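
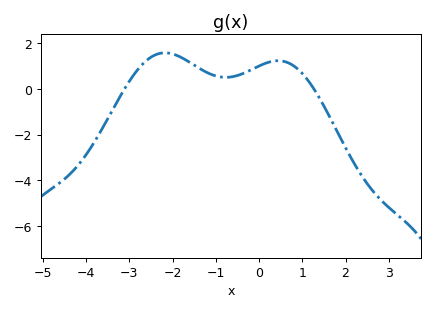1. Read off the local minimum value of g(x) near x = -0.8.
0.4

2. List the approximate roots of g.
-3.2, 1.2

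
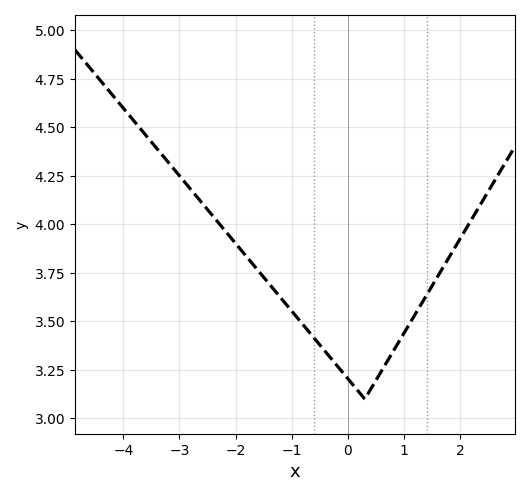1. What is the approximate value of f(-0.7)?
3.45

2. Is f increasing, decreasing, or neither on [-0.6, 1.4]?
neither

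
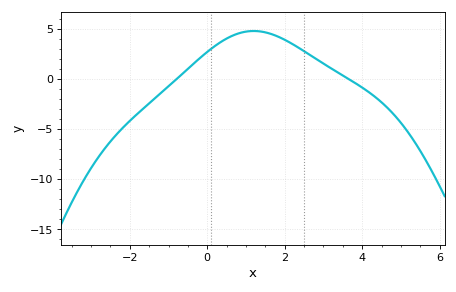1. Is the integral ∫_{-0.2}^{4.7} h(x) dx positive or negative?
positive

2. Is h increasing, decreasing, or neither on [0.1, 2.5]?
neither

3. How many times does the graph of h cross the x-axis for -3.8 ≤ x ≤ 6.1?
2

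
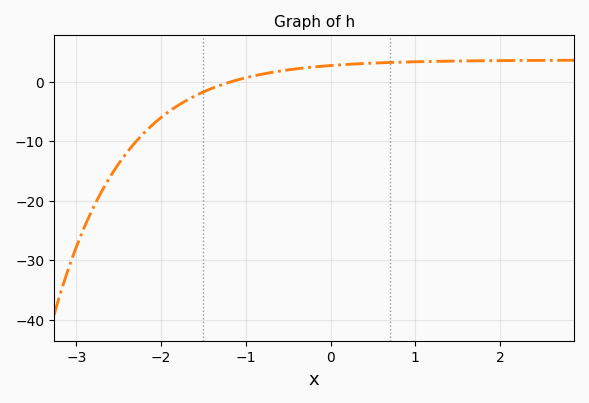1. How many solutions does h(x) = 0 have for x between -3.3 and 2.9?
1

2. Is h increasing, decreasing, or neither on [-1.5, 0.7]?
increasing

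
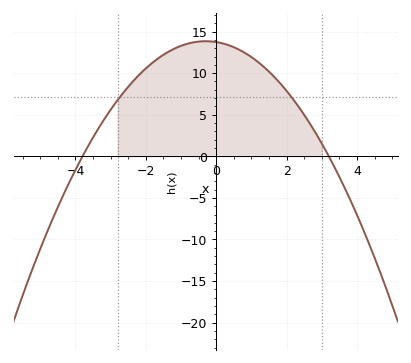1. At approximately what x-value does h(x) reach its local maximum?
-0.3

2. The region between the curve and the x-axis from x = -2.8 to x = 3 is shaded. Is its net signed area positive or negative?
positive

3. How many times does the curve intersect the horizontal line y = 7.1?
2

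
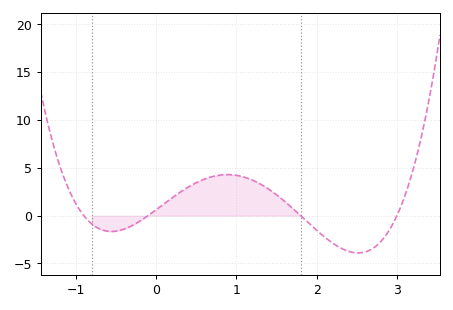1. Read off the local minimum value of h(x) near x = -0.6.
-1.5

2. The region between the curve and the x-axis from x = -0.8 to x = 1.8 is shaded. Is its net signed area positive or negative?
positive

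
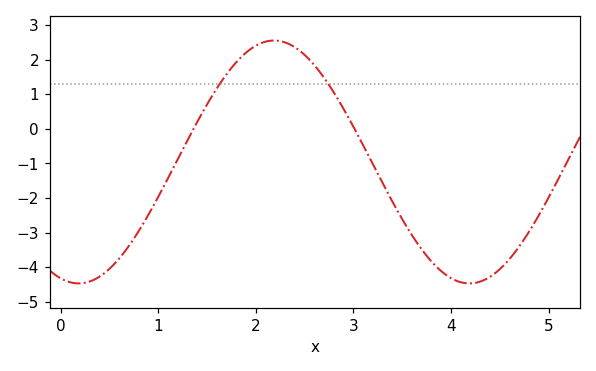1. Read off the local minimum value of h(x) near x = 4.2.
-4.47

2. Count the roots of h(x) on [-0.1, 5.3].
2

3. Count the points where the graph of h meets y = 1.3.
2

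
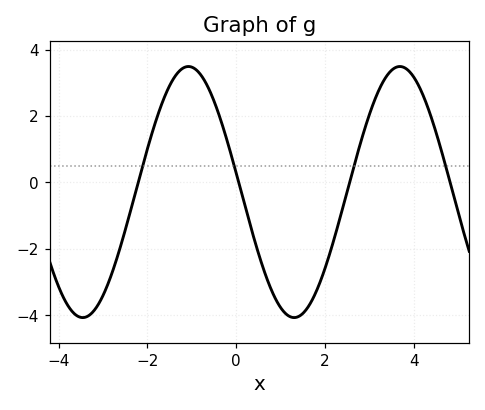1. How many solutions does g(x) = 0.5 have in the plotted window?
4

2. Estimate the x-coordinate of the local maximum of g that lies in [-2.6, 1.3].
-1.08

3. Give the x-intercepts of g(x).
-2.21, 0.056, 2.55, 4.82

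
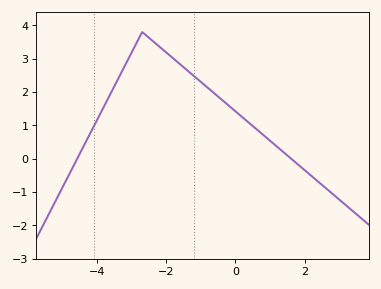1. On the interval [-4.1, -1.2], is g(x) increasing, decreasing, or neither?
neither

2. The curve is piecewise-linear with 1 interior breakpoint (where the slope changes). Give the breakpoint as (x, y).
(-2.7, 3.8)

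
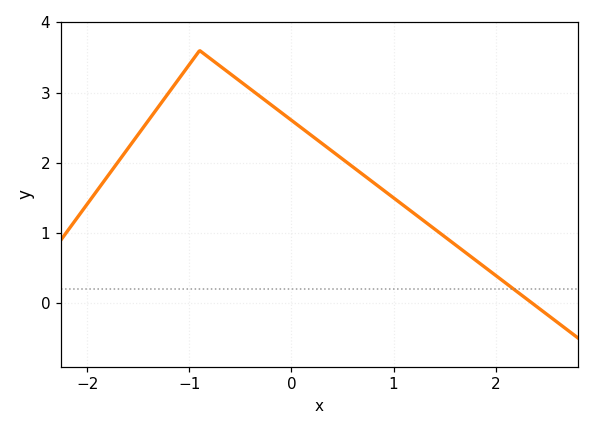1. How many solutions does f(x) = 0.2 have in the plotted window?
1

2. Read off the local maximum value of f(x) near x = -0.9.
3.6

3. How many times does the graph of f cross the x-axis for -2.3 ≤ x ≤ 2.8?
1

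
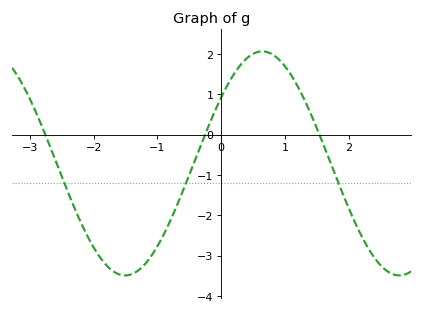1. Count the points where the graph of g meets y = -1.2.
3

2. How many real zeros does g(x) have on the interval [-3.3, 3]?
3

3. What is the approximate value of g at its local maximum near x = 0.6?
2.1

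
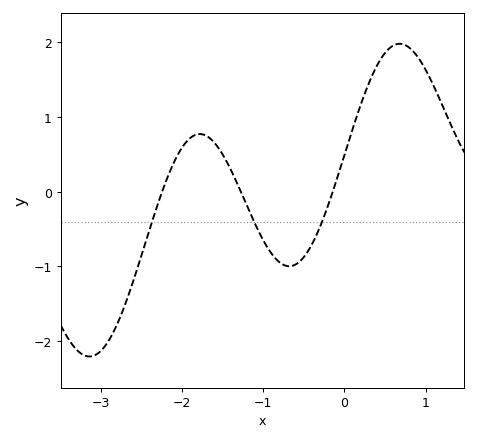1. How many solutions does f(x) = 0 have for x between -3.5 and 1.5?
3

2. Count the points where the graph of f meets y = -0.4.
3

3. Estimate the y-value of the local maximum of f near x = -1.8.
0.8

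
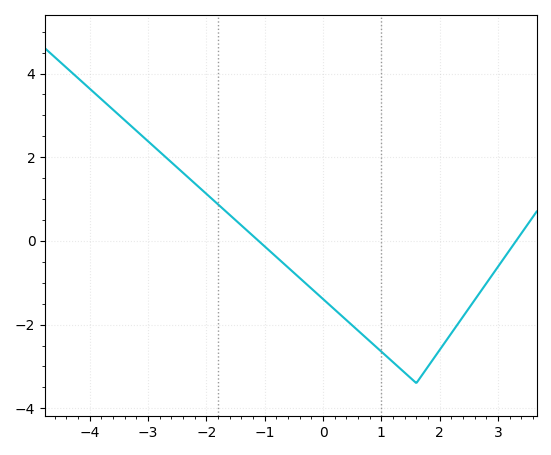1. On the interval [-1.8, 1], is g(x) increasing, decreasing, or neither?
decreasing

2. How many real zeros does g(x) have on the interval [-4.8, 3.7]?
2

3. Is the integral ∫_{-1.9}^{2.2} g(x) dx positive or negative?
negative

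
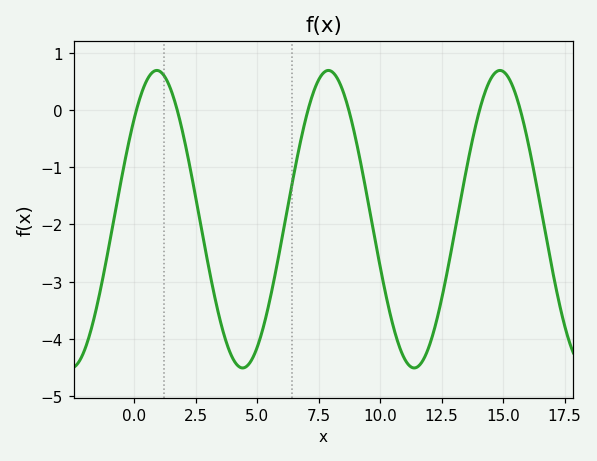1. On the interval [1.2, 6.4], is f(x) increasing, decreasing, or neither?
neither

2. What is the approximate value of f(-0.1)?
-0.313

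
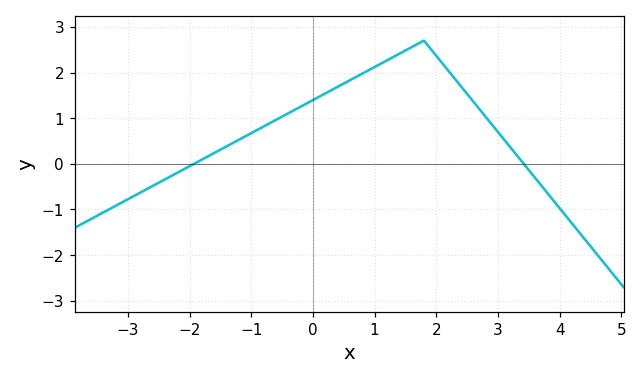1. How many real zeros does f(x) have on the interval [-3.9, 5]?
2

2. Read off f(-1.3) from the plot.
0.455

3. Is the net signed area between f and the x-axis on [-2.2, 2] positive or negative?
positive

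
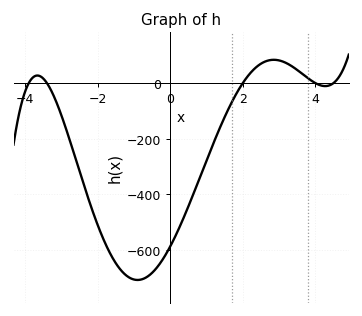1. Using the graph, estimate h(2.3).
40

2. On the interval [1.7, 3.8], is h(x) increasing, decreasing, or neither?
neither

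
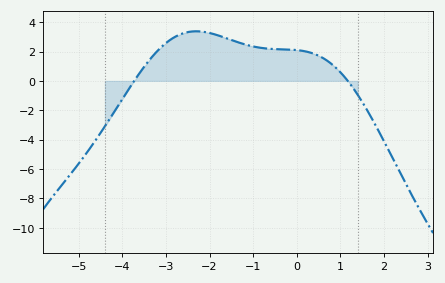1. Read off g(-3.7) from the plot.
0.125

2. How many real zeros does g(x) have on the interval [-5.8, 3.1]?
2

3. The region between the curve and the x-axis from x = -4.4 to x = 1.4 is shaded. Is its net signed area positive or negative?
positive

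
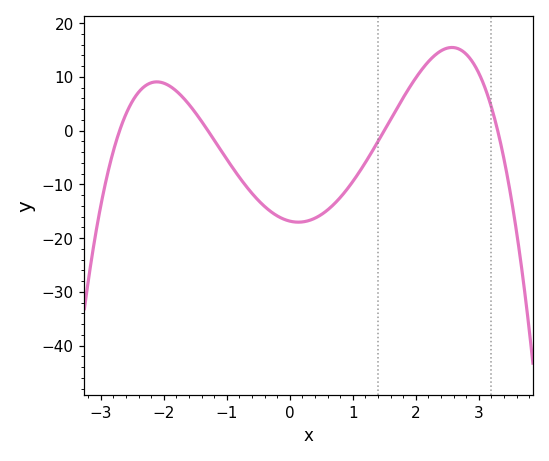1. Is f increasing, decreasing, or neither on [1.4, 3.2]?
neither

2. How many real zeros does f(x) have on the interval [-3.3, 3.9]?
4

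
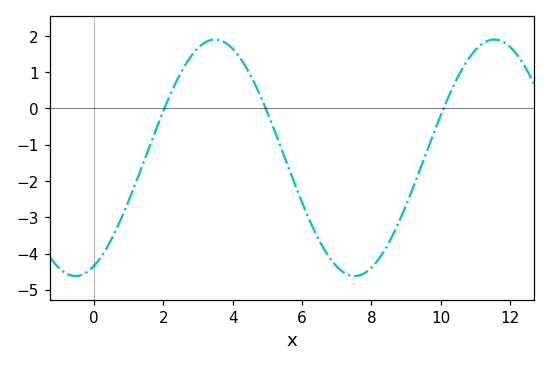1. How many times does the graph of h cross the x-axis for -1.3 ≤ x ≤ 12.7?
3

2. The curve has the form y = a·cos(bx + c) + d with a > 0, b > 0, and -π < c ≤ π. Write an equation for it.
y = 3.26cos(0.78x - 2.72) - 1.36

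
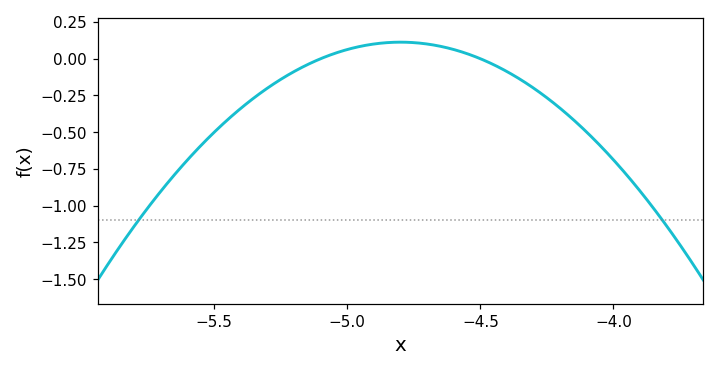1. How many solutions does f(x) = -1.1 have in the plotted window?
2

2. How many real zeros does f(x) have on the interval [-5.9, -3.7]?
2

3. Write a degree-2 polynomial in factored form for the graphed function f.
y = -1.25(x + 5.1)(x + 4.5)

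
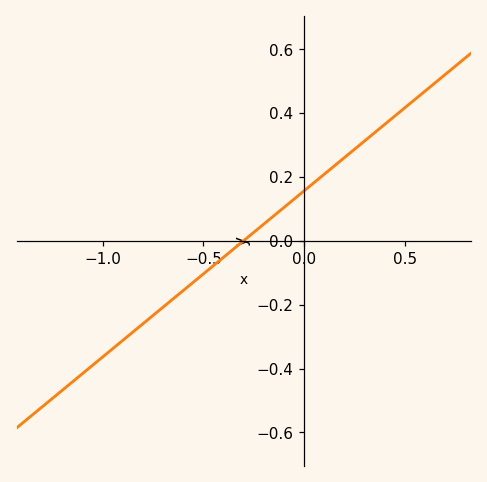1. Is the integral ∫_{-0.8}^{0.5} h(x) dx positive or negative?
positive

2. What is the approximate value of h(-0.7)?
-0.208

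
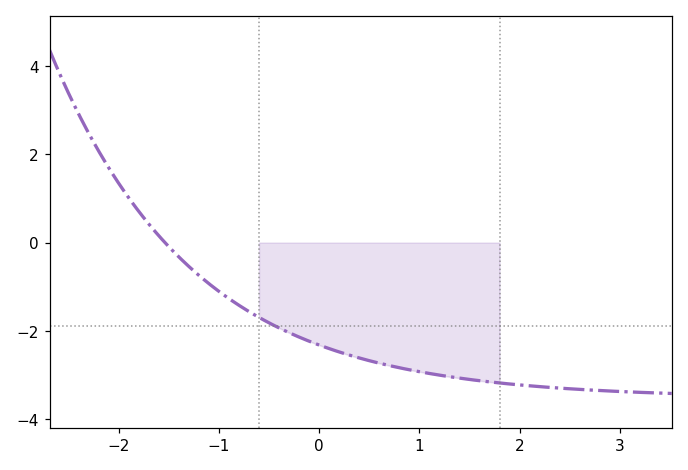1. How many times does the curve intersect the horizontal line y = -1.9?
1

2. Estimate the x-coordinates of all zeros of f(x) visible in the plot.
-1.54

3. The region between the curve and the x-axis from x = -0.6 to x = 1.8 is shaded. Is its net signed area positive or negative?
negative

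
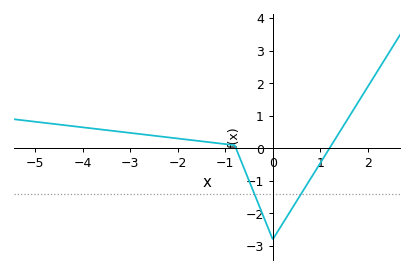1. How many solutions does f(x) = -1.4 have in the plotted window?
2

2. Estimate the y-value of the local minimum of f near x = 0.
-2.8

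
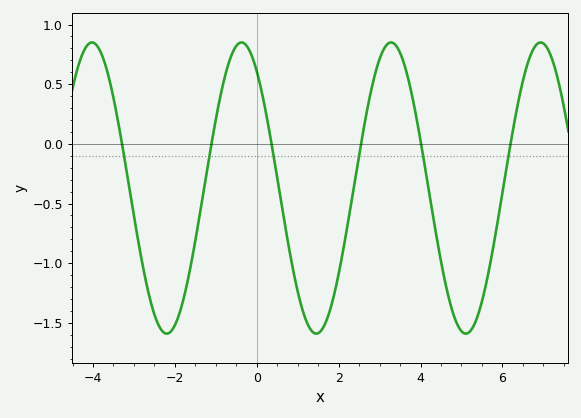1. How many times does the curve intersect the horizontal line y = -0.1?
6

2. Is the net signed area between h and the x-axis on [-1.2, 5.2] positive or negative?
negative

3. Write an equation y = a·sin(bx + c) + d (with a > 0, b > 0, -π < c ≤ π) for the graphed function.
y = 1.22sin(1.72x + 2.21) - 0.37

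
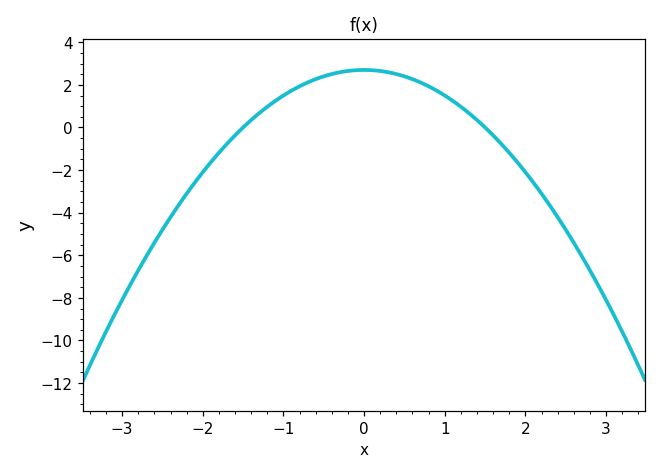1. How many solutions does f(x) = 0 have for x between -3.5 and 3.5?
2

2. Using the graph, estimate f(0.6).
2.27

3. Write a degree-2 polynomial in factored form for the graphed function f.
y = -1.2(x + 1.5)(x - 1.5)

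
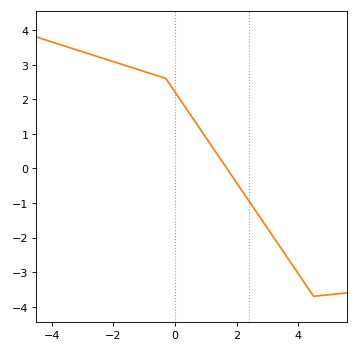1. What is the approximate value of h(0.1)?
2.1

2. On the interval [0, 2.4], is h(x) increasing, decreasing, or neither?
decreasing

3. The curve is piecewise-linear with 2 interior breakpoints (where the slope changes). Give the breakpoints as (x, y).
(-0.3, 2.6); (4.5, -3.7)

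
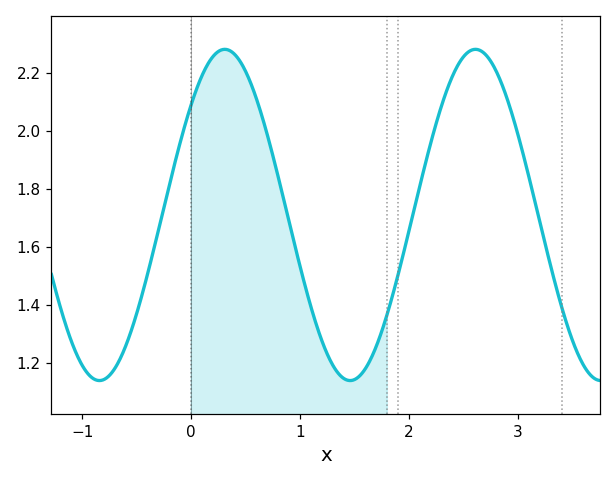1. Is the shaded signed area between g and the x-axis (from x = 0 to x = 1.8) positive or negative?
positive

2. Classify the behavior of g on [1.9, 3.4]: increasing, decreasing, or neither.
neither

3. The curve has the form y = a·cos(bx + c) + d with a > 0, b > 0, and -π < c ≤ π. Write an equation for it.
y = 0.57cos(2.73x - 0.842) + 1.71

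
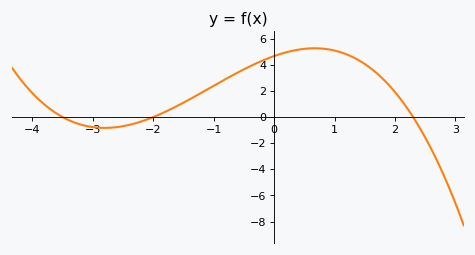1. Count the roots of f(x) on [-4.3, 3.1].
3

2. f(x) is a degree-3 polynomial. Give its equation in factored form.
y = -0.29(x + 3.5)(x + 2)(x - 2.3)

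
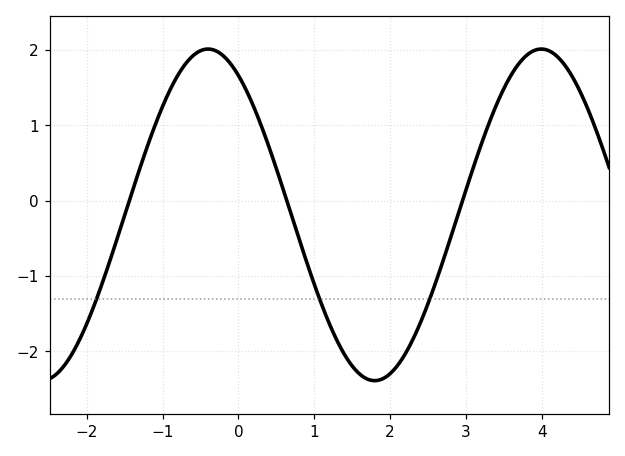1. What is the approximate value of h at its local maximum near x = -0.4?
2.01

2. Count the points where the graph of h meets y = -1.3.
3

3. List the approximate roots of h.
-1.44, 0.638, 2.96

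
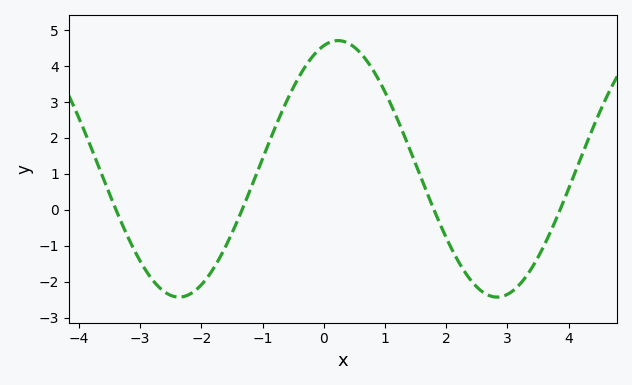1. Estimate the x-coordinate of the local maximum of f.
0.234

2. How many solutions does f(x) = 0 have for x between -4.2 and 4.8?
4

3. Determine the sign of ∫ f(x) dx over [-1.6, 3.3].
positive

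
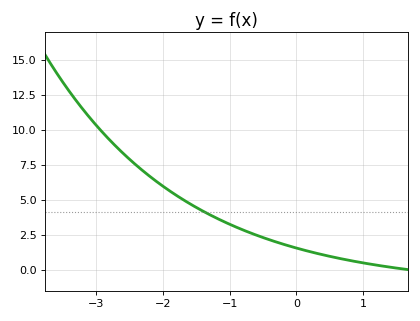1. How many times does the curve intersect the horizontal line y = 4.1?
1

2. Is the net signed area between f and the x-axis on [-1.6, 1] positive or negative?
positive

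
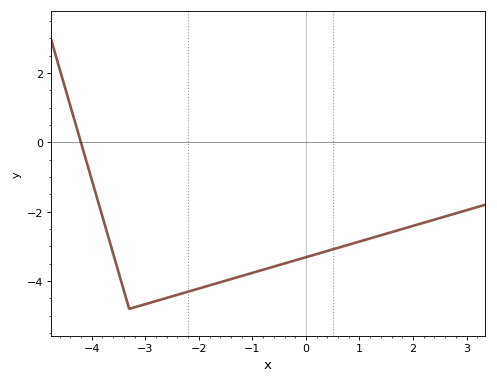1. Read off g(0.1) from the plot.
-3.27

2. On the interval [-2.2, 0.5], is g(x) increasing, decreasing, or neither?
increasing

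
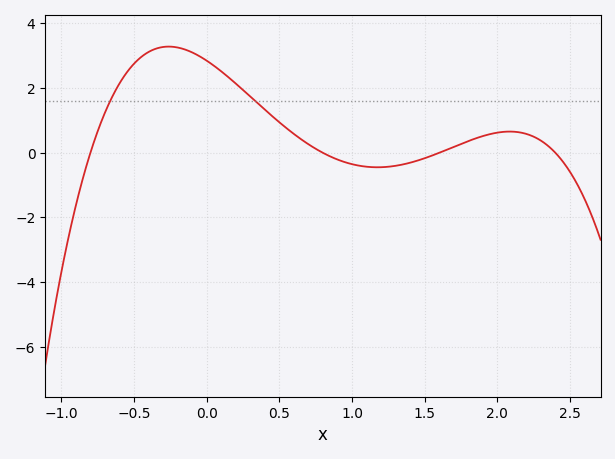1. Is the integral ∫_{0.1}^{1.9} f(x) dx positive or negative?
positive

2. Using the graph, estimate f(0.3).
1.8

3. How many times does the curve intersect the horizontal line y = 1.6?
2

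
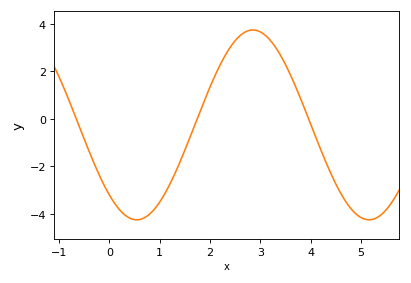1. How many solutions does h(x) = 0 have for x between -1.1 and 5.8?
3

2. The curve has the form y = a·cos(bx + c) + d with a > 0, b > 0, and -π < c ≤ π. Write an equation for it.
y = 3.99cos(1.4x + 2.4) - 0.26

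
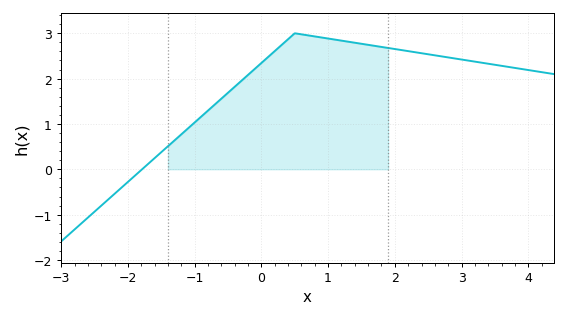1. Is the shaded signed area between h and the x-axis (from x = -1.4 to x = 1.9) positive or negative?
positive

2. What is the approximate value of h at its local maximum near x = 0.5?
3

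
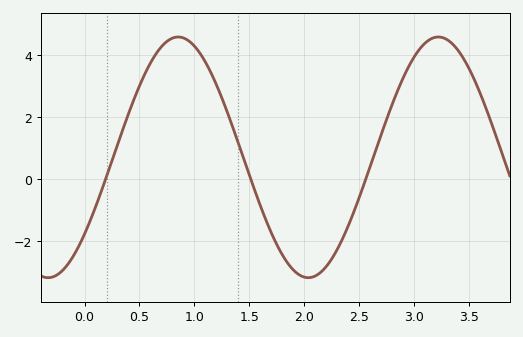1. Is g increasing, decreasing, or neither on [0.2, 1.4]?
neither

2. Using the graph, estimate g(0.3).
1.12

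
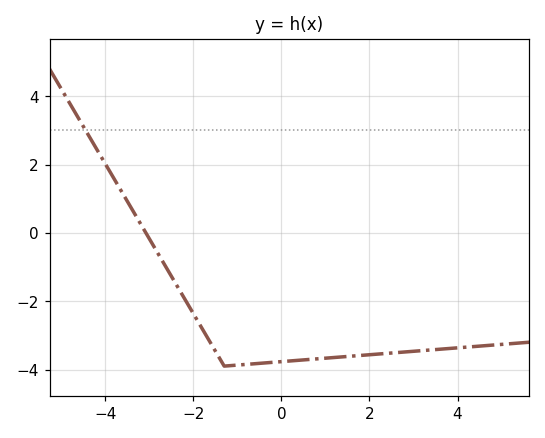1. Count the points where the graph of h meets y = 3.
1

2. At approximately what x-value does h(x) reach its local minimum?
-1.2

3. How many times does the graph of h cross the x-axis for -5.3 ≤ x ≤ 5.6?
1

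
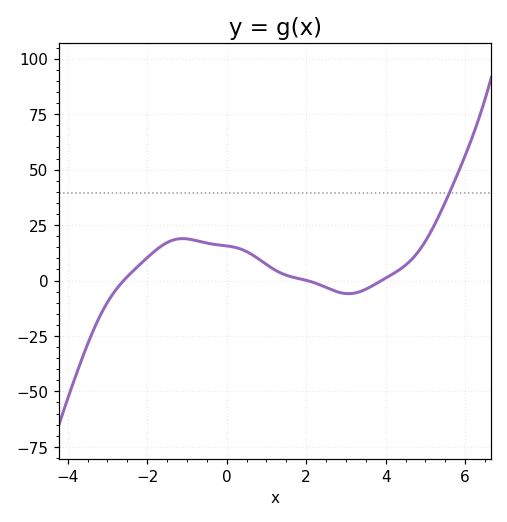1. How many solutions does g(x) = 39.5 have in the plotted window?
1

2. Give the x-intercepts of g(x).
-2.59, 2.02, 3.9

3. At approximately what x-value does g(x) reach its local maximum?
-1.11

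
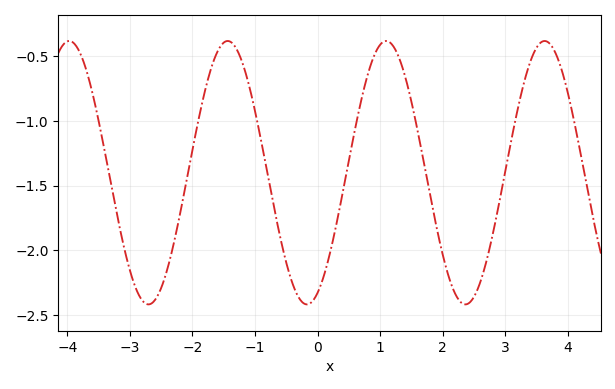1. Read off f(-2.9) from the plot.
-2.3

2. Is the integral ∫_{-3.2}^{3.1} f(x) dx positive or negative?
negative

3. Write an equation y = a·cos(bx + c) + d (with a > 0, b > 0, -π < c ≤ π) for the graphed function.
y = 1.02cos(2.48x - 2.72) - 1.4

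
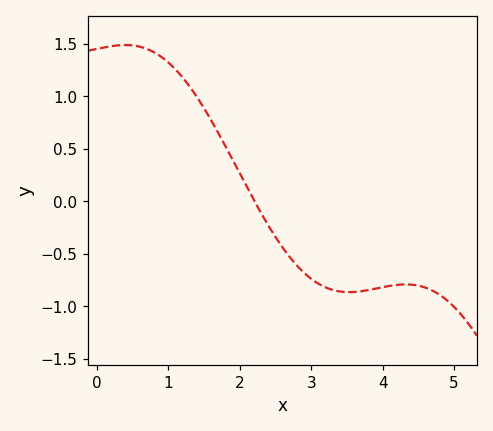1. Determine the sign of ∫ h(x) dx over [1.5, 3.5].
negative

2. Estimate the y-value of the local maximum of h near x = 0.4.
1.5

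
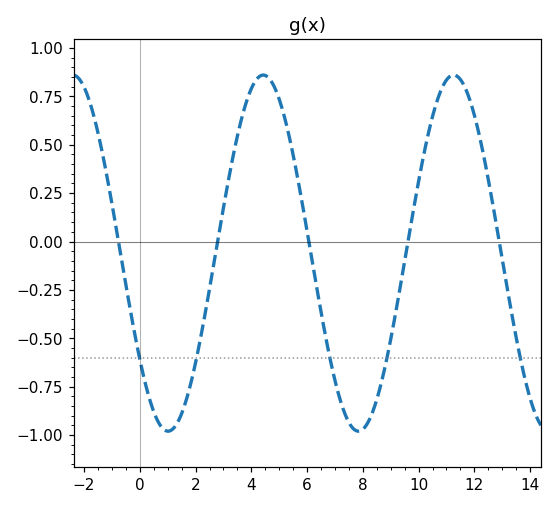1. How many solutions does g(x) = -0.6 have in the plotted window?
5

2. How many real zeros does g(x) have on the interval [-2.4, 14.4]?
5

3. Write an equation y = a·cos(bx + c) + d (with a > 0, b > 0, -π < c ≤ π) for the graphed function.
y = 0.92cos(0.92x + 2.21) - 0.06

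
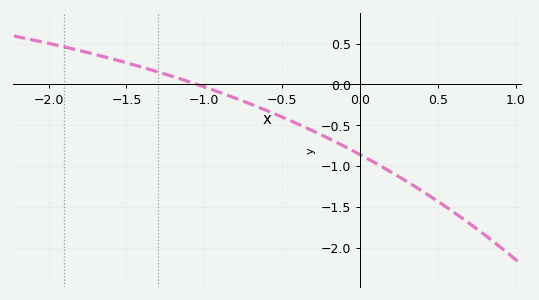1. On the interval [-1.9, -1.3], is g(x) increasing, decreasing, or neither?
decreasing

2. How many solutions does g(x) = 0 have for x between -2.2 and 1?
1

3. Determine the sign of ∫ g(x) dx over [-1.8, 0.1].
negative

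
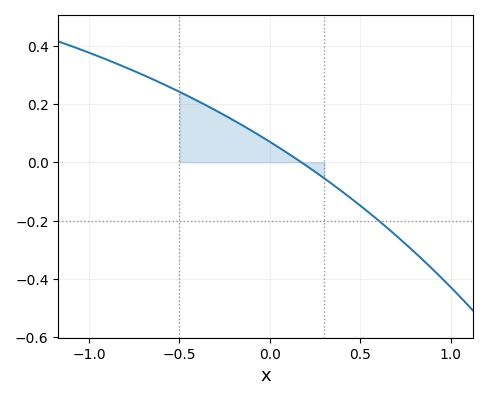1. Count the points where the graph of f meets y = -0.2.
1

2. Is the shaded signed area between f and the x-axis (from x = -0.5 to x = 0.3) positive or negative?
positive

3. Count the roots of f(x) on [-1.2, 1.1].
1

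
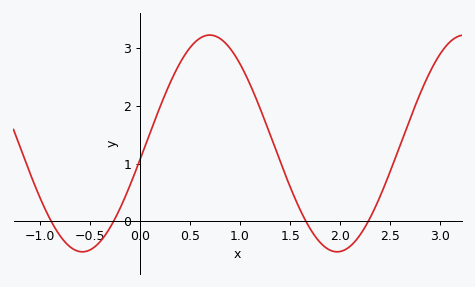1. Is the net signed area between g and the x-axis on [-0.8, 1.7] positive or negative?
positive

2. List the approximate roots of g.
-0.9, -0.3, 1.7, 2.3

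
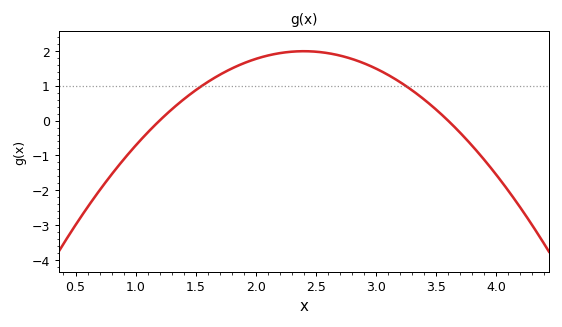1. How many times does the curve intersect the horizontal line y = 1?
2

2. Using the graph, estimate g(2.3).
2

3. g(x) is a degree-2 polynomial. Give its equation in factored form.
y = -1.38(x - 1.2)(x - 3.6)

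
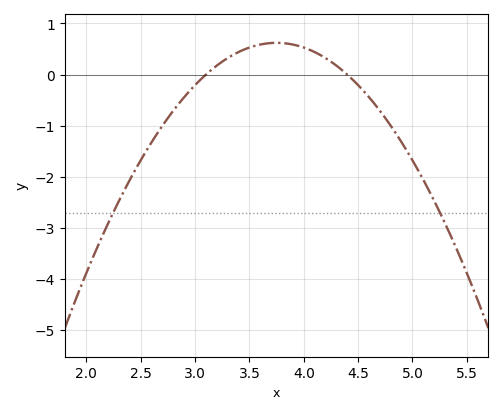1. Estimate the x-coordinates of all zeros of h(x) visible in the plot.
3.1, 4.4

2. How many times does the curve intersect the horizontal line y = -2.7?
2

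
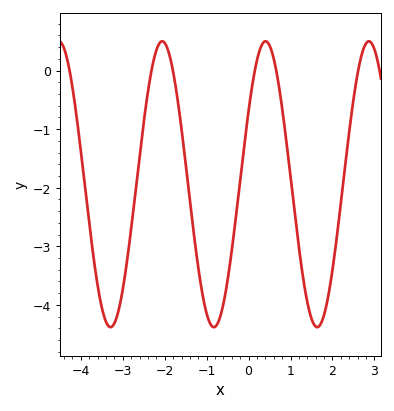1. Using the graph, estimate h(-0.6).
-4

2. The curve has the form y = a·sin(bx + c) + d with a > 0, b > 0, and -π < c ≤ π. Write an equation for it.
y = 2.44sin(2.5x + 0.54) - 1.94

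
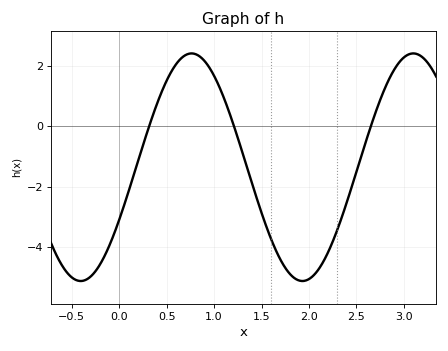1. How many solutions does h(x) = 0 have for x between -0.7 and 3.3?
3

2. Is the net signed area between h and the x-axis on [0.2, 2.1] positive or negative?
negative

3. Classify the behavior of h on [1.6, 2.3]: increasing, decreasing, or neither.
neither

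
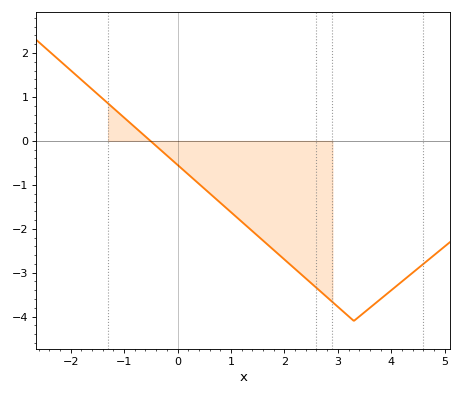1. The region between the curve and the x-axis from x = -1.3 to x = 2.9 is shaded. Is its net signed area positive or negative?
negative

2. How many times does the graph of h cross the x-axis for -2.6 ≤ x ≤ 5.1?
1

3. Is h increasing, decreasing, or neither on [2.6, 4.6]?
neither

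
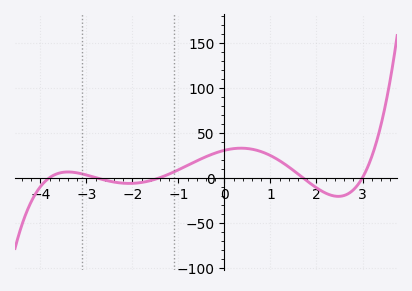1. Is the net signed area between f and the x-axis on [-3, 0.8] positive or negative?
positive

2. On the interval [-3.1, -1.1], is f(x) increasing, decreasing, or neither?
neither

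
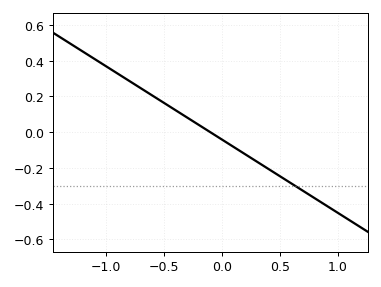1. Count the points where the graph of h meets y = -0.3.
1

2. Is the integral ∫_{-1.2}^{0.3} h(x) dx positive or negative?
positive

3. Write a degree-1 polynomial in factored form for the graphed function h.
y = -0.41(x + 0.1)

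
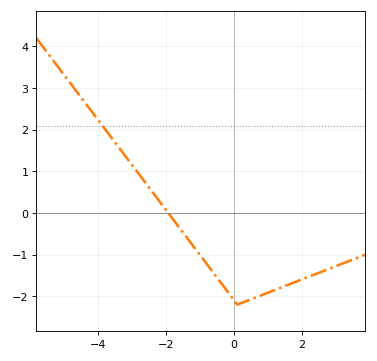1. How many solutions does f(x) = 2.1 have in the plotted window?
1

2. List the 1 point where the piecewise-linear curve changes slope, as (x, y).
(0.1, -2.2)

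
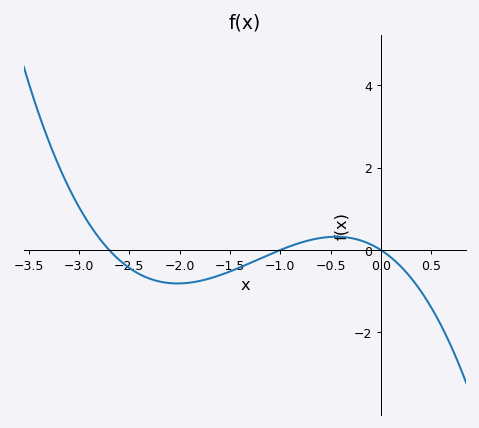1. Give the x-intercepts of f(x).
-2.7, -1, 0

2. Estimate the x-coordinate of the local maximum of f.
-0.4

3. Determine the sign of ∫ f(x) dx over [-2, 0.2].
negative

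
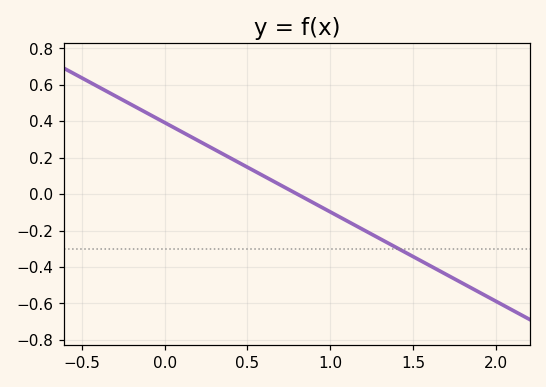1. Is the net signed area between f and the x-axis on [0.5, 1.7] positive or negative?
negative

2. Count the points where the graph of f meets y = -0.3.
1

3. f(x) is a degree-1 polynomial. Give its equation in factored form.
y = -0.49(x - 0.8)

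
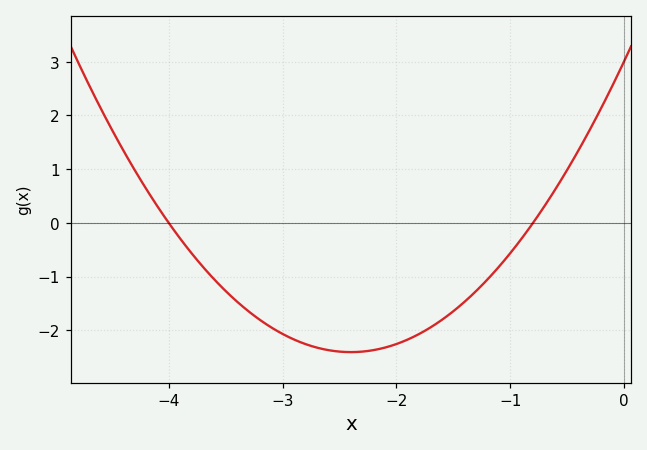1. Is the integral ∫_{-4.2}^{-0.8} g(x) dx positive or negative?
negative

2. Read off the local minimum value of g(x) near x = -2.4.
-2.41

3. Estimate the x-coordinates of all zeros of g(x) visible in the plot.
-4, -0.8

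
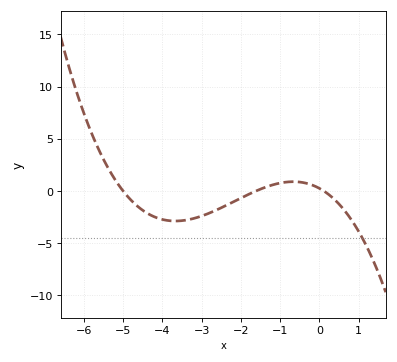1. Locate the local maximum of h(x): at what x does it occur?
-0.6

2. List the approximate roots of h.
-5, -1.6, 0.2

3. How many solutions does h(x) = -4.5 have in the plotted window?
1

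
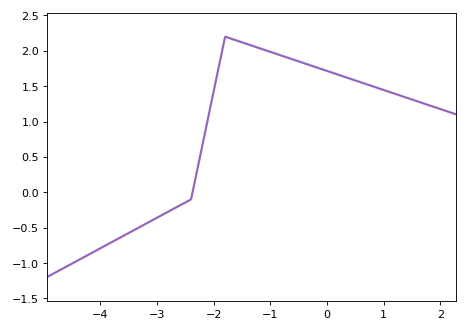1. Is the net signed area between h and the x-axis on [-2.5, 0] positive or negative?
positive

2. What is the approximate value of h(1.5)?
1.3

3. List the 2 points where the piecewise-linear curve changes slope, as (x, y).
(-2.4, -0.1); (-1.8, 2.2)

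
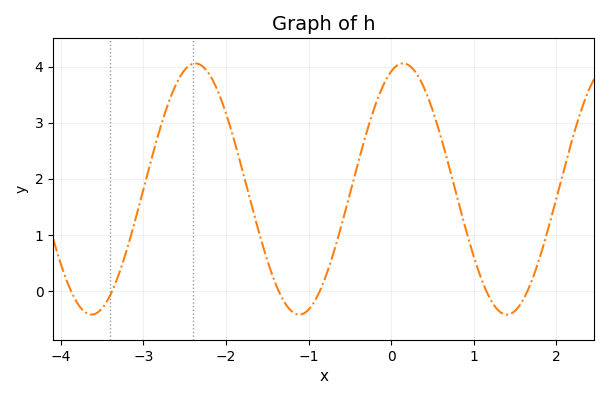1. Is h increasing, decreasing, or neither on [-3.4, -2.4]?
increasing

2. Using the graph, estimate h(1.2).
-0.1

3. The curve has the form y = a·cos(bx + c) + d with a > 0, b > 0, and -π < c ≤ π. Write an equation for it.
y = 2.24cos(2.5x - 0.36) + 1.82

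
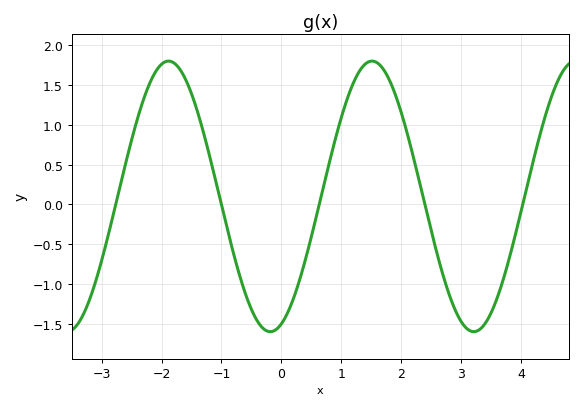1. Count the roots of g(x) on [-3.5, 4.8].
5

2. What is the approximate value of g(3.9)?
-0.4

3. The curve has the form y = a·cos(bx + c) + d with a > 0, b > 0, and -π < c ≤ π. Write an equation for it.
y = 1.7cos(1.9x - 2.8) + 0.1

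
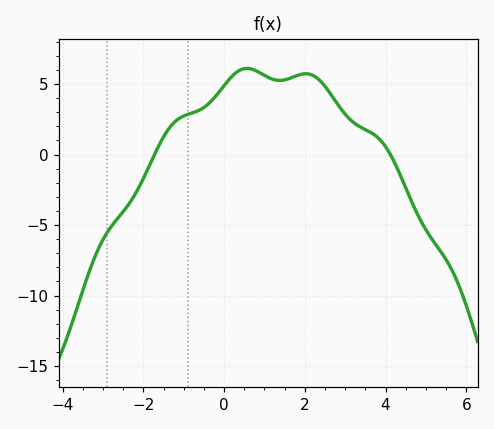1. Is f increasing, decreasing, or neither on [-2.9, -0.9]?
increasing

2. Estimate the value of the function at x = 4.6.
-3.03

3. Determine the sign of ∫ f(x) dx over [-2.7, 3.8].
positive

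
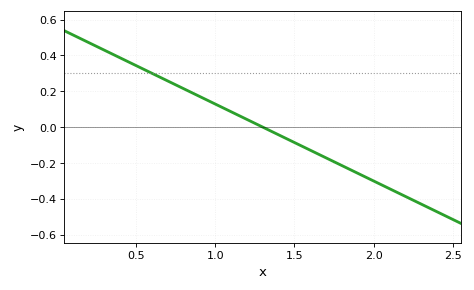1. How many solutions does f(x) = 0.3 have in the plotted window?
1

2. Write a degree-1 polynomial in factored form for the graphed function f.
y = -0.43(x - 1.3)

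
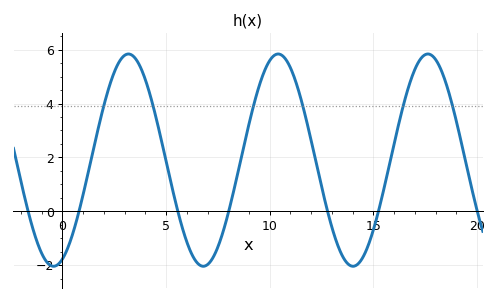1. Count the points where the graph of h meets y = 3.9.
6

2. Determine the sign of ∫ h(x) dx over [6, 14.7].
positive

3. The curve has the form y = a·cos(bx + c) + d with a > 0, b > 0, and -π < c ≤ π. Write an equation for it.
y = 3.94cos(0.87x - 2.8) + 1.9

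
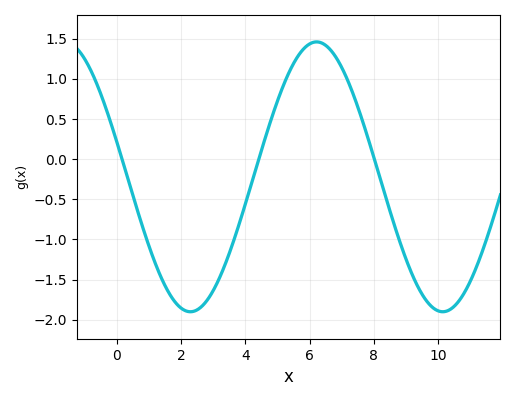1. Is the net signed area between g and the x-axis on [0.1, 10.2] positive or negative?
negative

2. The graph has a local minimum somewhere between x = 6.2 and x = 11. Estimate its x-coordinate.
10.1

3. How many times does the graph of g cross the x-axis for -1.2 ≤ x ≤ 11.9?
3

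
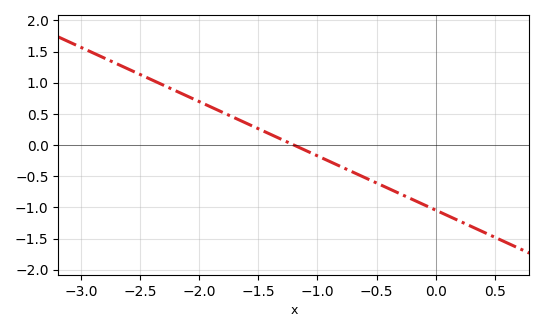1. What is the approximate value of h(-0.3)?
-0.783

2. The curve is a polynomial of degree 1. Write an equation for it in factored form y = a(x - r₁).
y = -0.87(x + 1.2)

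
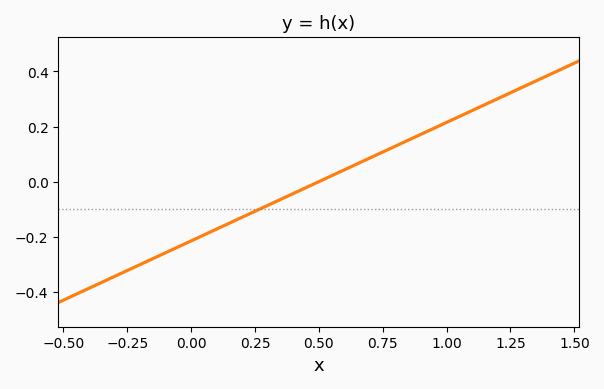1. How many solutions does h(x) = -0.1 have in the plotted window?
1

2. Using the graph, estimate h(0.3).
-0.08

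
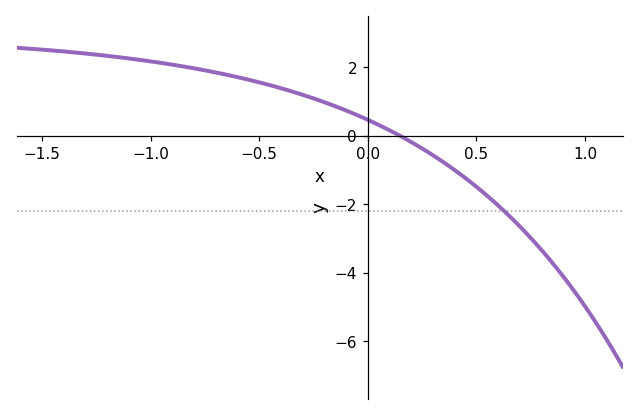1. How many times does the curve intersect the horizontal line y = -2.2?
1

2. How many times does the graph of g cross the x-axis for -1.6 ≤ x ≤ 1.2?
1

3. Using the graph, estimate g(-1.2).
2.32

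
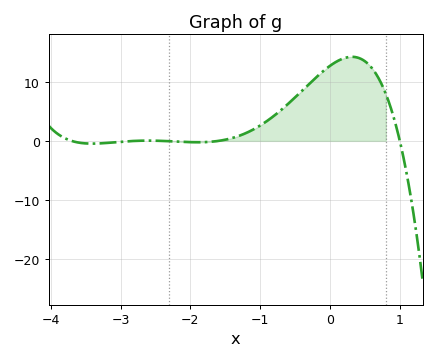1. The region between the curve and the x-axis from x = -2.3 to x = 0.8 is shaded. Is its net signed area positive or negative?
positive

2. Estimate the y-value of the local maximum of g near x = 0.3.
14.3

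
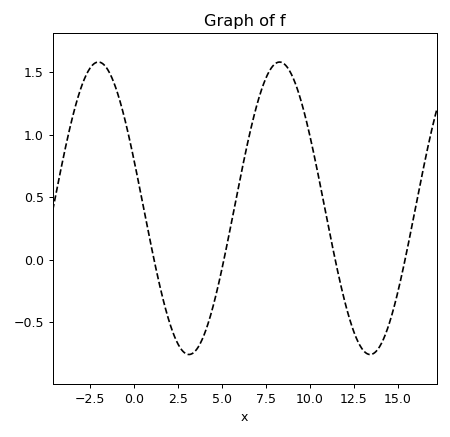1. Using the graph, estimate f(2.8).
-0.736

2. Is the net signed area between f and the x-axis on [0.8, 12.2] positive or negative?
positive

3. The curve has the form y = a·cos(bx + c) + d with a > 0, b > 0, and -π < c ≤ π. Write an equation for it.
y = 1.17cos(0.61x + 1.23) + 0.41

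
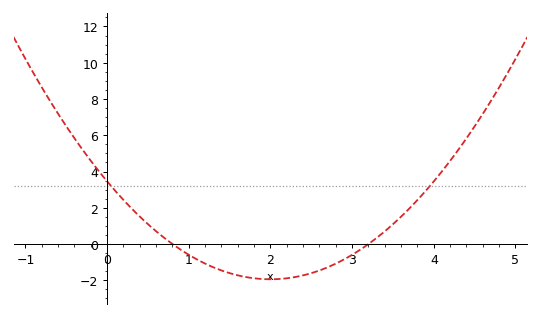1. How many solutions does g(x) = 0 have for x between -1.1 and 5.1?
2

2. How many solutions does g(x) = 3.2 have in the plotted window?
2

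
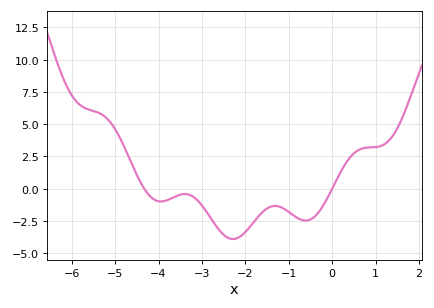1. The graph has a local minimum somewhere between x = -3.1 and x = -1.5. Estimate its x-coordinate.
-2.2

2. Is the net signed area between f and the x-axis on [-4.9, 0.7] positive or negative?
negative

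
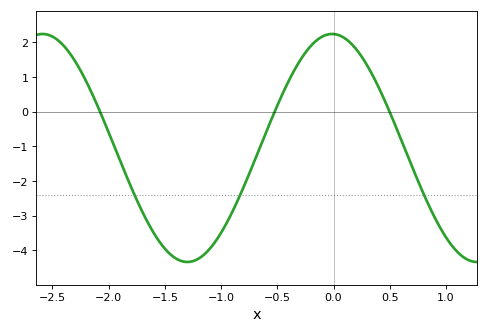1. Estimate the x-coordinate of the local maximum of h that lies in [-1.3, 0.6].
0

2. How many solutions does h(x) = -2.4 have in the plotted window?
3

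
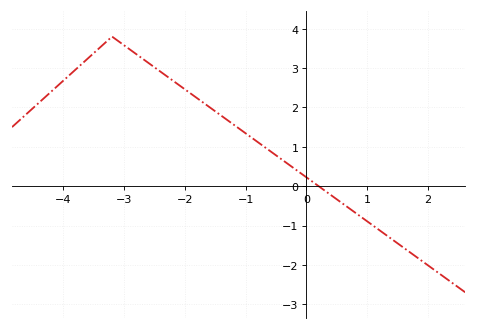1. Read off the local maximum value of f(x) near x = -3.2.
3.8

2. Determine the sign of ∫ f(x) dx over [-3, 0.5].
positive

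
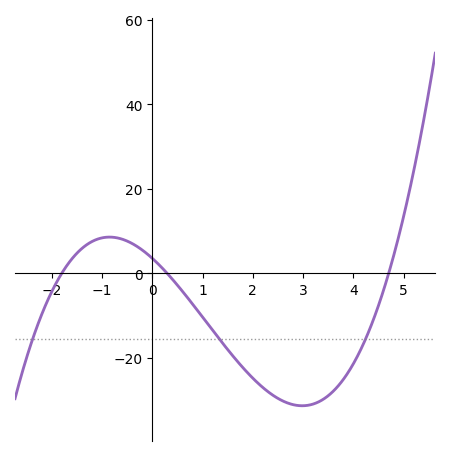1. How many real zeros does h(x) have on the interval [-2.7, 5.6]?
3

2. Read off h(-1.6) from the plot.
3.4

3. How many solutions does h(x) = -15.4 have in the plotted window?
3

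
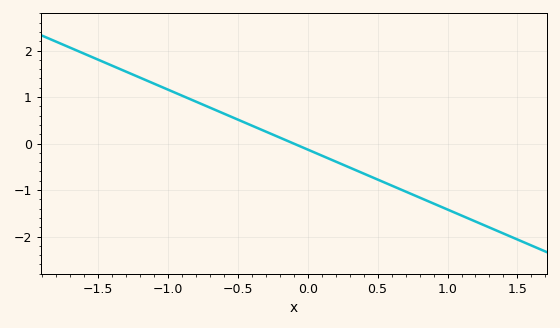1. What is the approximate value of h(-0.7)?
0.774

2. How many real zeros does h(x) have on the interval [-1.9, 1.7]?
1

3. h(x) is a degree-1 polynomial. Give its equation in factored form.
y = -1.29(x + 0.1)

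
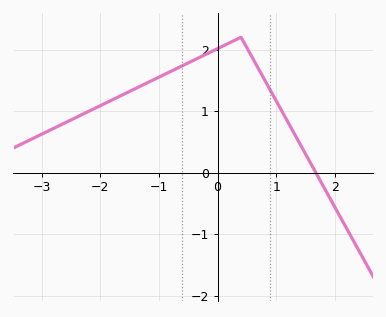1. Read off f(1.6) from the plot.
0.1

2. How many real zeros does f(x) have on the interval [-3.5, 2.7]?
1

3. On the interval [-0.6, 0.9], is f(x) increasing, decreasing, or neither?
neither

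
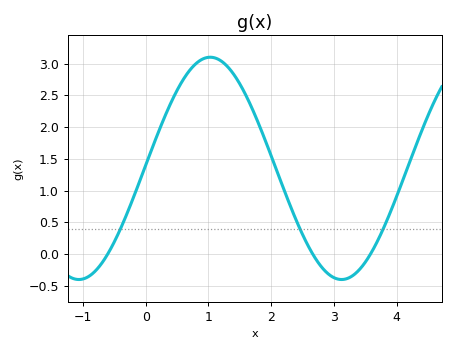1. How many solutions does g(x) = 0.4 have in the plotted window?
3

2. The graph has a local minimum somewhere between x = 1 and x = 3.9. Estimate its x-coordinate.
3.1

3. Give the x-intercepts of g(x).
-0.6, 2.7, 3.6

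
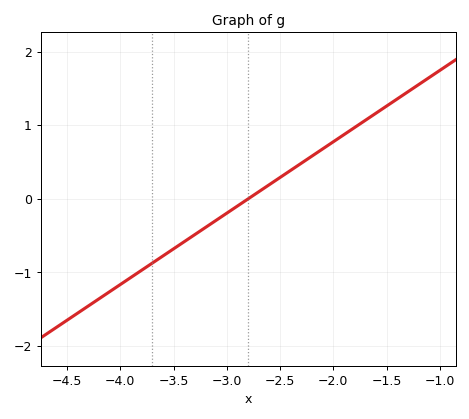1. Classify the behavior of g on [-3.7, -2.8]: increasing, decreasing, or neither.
increasing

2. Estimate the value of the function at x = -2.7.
0.1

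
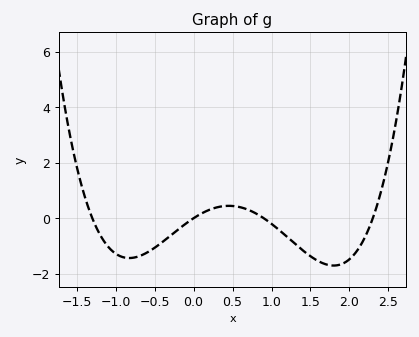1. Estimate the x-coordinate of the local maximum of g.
0.453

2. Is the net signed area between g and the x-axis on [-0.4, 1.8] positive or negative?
negative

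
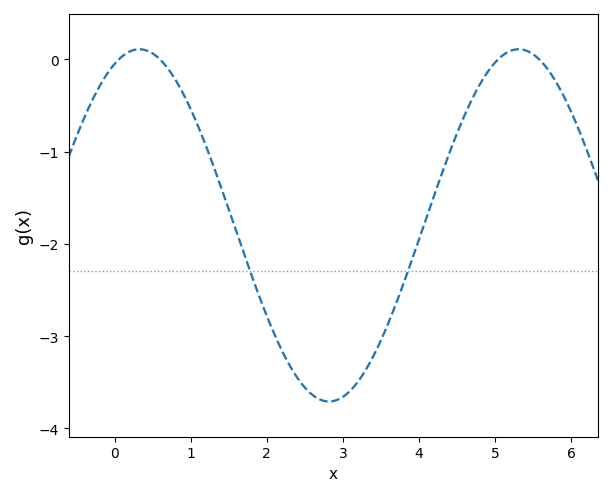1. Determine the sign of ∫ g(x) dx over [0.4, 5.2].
negative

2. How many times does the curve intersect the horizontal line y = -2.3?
2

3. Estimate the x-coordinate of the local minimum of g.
2.8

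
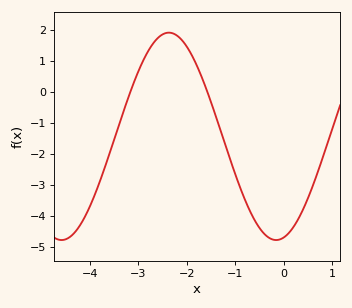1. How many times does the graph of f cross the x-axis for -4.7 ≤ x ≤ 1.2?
2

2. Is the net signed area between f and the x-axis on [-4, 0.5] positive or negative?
negative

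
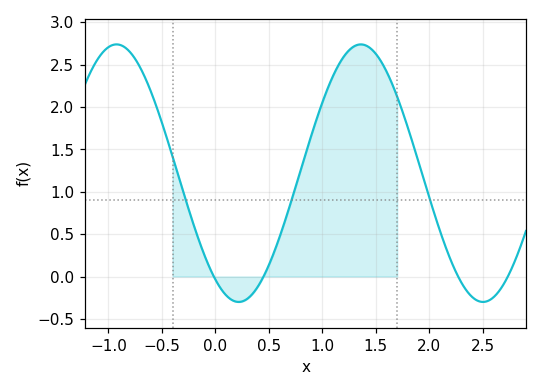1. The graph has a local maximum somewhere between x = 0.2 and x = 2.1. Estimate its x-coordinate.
1.36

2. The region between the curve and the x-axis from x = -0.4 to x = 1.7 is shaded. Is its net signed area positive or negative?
positive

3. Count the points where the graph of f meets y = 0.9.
3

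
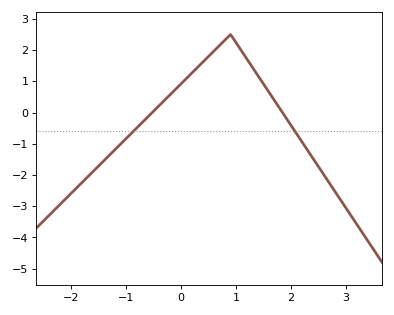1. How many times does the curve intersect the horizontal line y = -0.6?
2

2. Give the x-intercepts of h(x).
-0.526, 1.84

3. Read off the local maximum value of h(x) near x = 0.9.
2.5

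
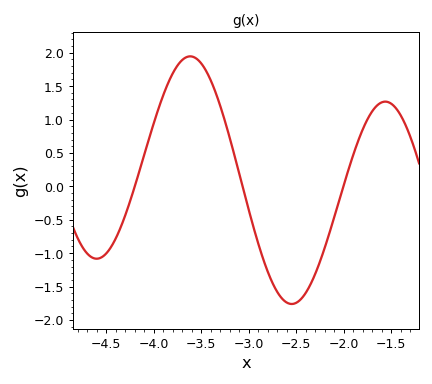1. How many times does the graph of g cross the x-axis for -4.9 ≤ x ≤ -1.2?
3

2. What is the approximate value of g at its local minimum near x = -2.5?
-1.76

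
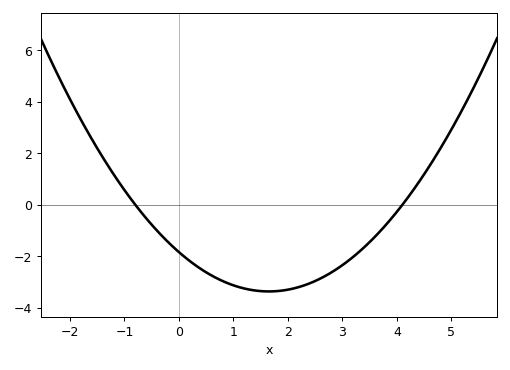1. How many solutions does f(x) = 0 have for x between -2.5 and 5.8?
2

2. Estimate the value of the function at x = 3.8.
-0.773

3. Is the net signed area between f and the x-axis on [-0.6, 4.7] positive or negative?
negative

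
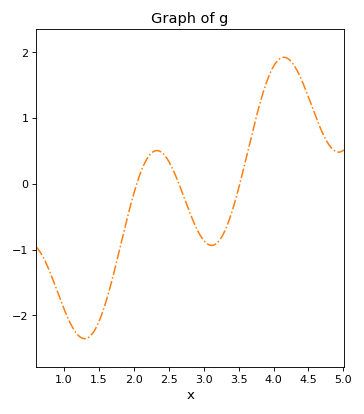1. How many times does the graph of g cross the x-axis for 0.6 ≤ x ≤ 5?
3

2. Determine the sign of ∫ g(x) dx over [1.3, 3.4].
negative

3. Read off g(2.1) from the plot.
0.2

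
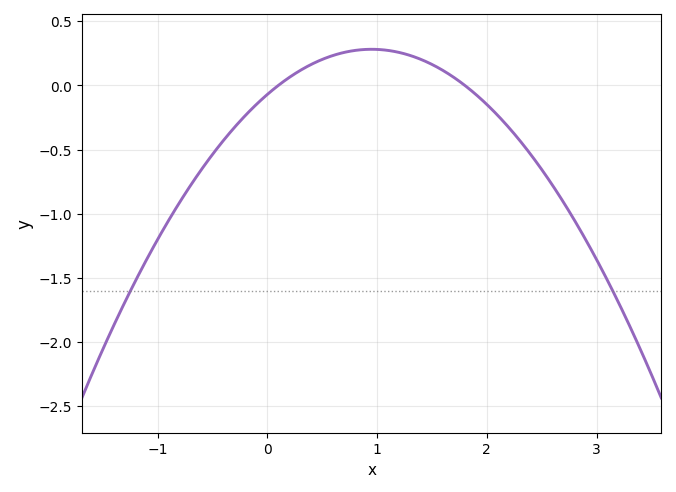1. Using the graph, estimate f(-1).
-1.2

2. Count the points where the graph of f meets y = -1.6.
2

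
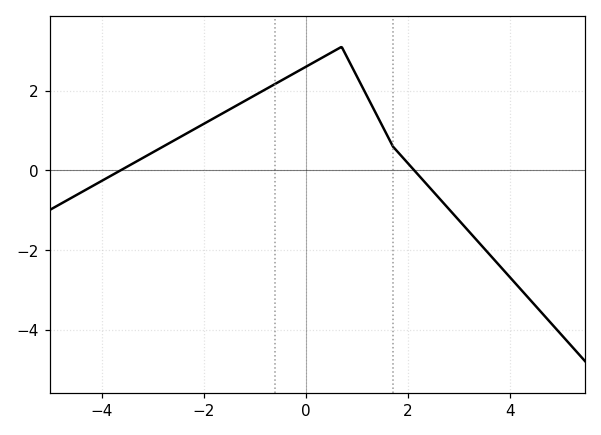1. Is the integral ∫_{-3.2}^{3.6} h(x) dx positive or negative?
positive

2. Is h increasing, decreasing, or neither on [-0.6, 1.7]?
neither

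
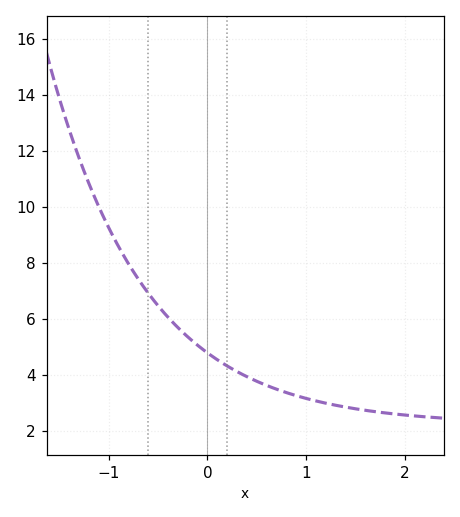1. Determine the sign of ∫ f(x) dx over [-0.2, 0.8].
positive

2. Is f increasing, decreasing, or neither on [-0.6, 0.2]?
decreasing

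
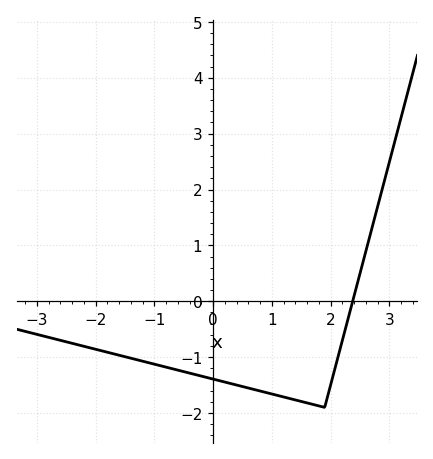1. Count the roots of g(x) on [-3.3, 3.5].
1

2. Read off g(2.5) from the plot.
0.5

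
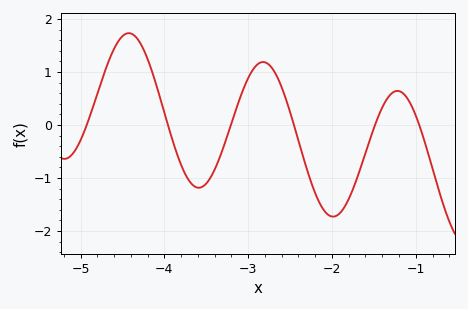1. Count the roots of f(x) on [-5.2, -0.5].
6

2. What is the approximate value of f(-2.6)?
0.7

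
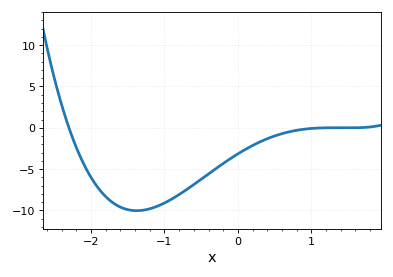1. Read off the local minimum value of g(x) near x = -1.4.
-10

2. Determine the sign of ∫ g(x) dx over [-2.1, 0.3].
negative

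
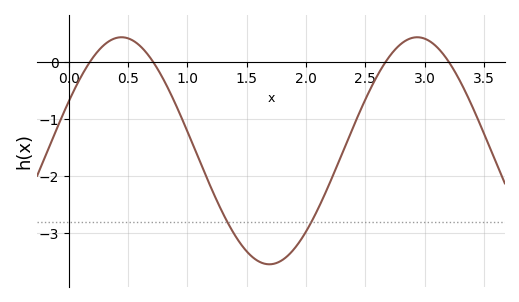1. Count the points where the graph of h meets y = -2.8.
2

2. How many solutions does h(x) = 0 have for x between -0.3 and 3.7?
4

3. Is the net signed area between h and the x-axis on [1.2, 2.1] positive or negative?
negative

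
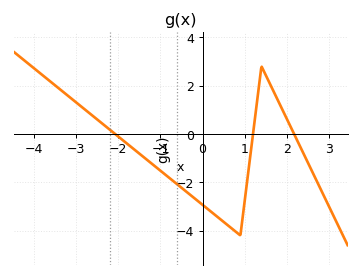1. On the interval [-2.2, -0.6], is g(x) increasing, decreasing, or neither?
decreasing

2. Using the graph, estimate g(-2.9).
1.2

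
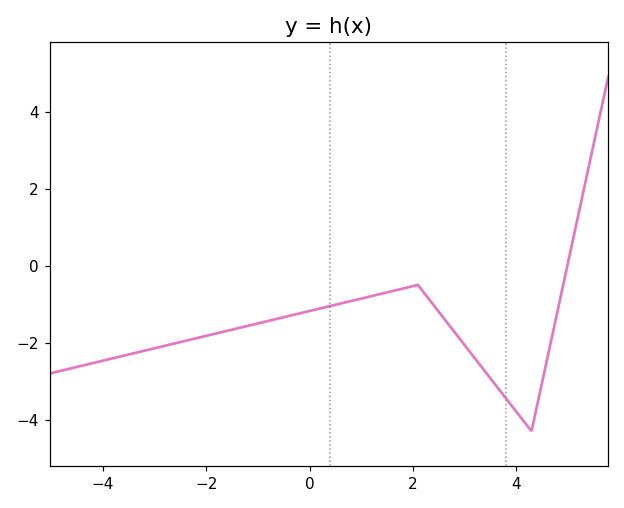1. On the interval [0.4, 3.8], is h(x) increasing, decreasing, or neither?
neither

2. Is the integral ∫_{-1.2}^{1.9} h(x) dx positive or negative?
negative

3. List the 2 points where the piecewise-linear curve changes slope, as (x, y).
(2.1, -0.5); (4.3, -4.3)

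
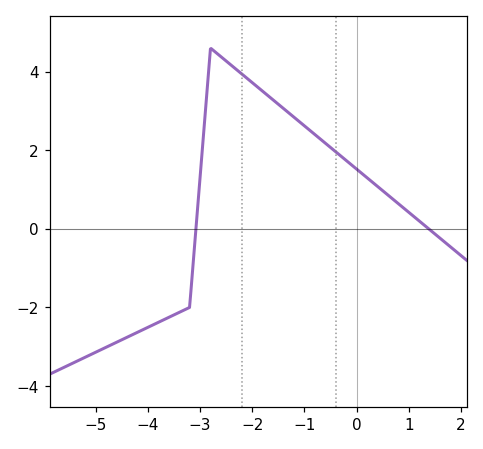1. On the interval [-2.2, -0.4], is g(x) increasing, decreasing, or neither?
decreasing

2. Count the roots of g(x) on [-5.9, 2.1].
2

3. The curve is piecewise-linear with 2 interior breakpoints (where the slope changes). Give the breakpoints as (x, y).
(-3.2, -2); (-2.8, 4.6)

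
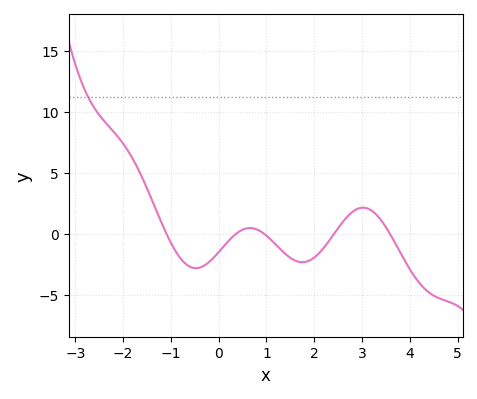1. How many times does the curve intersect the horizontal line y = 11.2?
1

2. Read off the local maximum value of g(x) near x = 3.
2.15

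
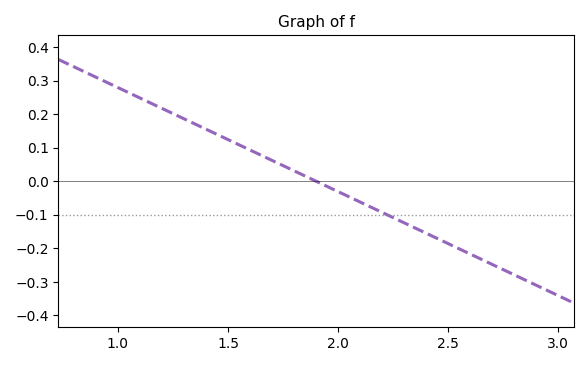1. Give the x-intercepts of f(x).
1.9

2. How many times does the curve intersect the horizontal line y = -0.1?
1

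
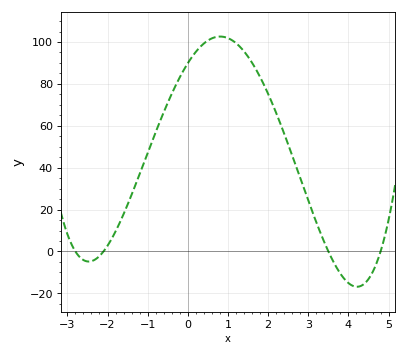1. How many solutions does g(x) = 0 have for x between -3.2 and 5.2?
4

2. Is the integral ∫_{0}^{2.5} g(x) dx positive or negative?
positive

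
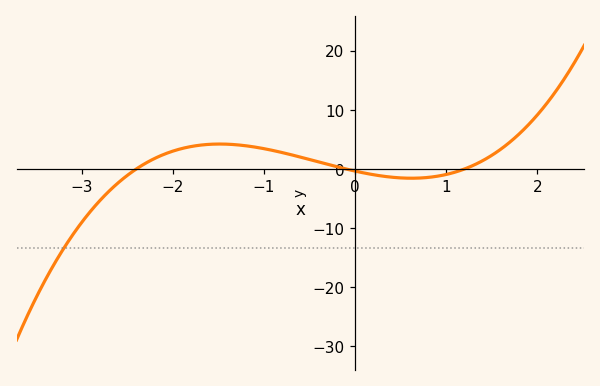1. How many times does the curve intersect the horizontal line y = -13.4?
1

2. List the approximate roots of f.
-2.4, -0.1, 1.2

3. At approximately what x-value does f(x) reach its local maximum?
-1.48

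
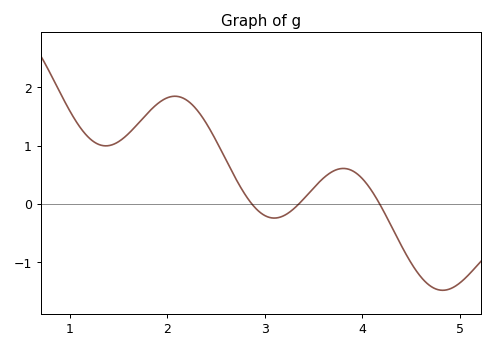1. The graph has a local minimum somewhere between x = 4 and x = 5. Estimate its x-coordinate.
4.8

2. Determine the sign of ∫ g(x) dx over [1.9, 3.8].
positive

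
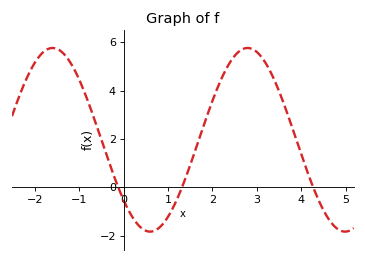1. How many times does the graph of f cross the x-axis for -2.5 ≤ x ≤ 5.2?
3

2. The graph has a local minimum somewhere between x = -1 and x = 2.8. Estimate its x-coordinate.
0.594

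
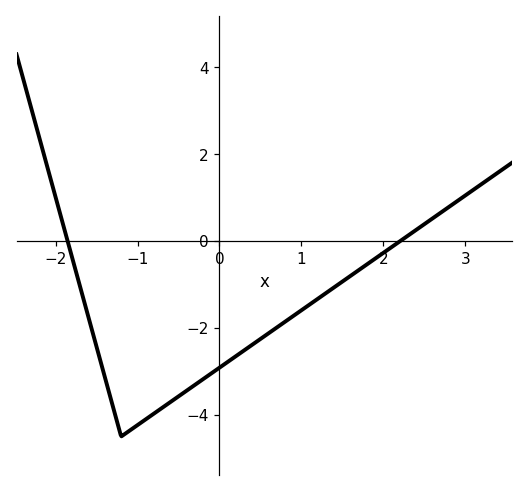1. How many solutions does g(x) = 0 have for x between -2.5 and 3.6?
2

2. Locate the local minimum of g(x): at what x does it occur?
-1.2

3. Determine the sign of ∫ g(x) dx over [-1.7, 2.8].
negative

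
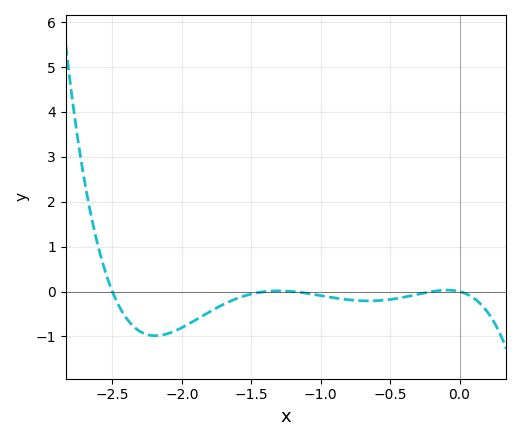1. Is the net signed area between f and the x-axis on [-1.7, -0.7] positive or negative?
negative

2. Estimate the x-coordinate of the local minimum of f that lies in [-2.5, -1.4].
-2.2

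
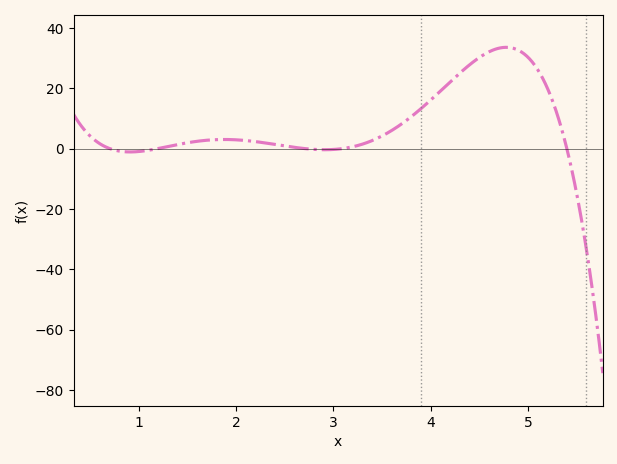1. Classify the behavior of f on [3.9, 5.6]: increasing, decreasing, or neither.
neither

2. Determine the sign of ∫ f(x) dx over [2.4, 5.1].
positive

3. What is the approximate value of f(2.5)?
0.863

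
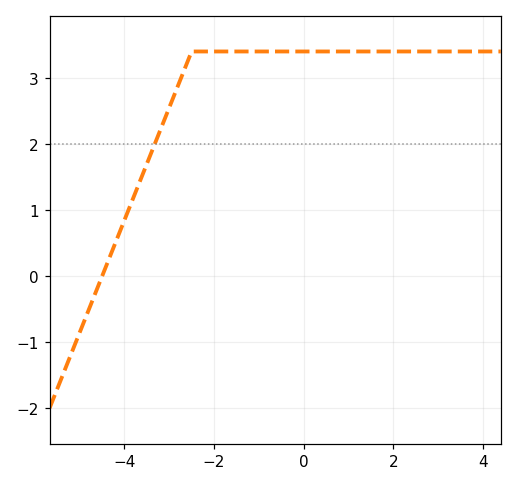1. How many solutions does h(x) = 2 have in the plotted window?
1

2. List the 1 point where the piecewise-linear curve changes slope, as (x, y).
(-2.5, 3.4)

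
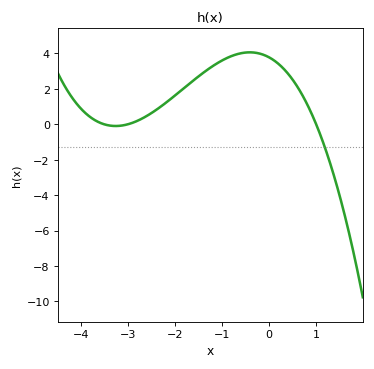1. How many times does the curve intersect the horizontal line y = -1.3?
1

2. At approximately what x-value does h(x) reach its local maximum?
-0.4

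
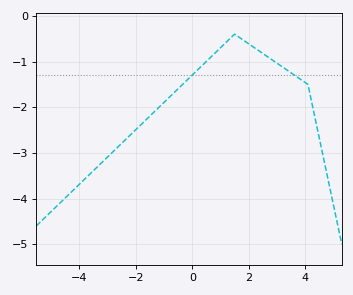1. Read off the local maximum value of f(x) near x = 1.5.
-0.4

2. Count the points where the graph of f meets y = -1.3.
2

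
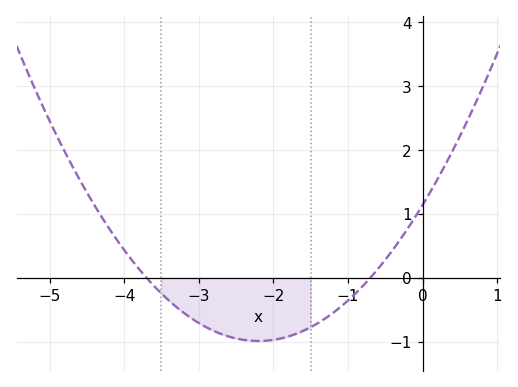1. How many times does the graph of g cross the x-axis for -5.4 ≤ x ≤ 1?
2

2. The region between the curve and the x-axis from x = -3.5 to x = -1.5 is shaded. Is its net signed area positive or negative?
negative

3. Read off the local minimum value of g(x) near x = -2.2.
-1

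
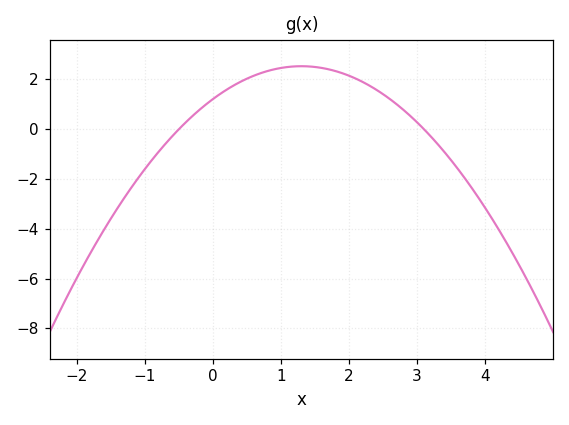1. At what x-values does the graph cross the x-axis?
-0.5, 3.1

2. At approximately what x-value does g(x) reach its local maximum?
1.3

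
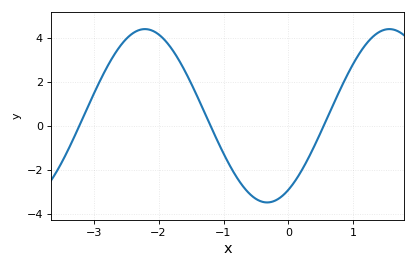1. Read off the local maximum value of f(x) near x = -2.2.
4.4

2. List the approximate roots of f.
-3.2, -1.2, 0.5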